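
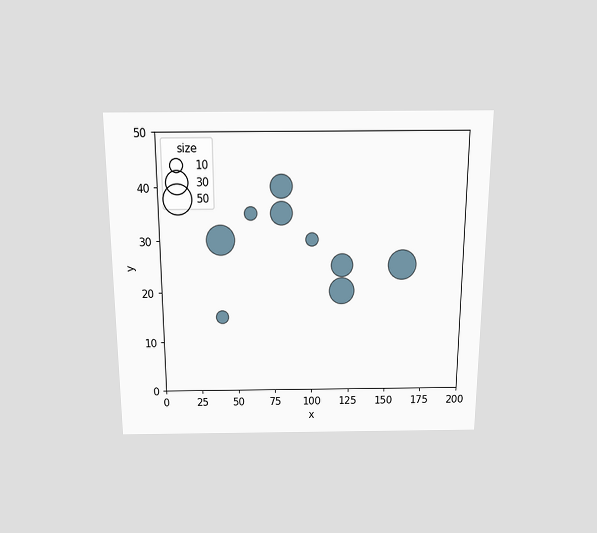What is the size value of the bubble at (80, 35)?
30

The chart is viewed slightly from above. Matching the bubble at (80, 35) against the size legend gives 30.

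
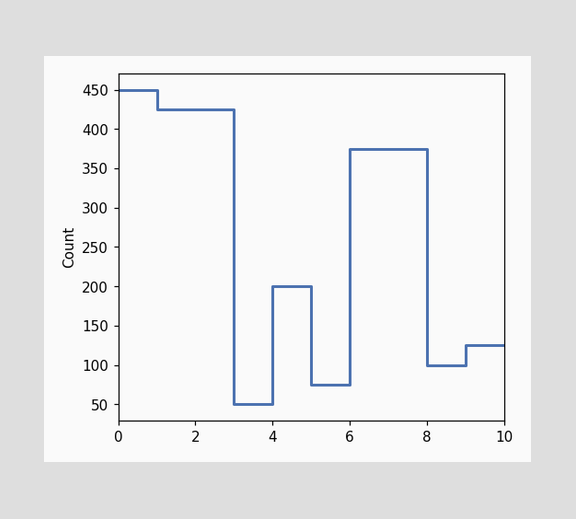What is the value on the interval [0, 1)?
On [0, 1) the step sits at 450.

450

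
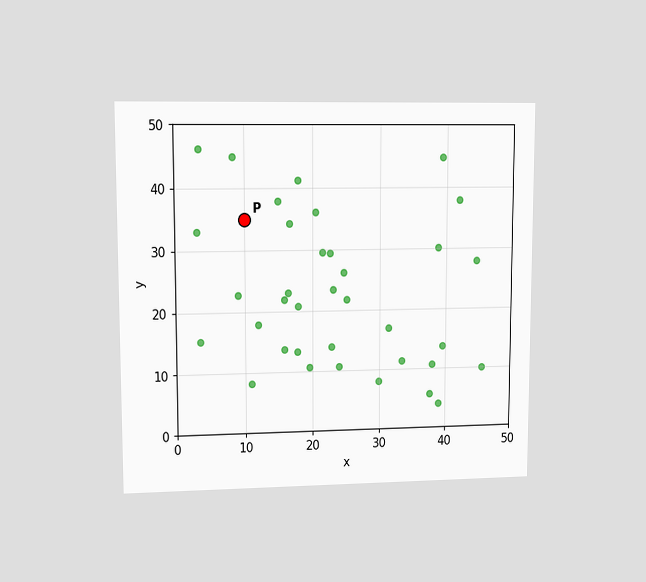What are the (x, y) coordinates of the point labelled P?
(10, 35)

The chart is viewed at a slight angle. Following the gridlines from P to each axis, P sits at (10, 35).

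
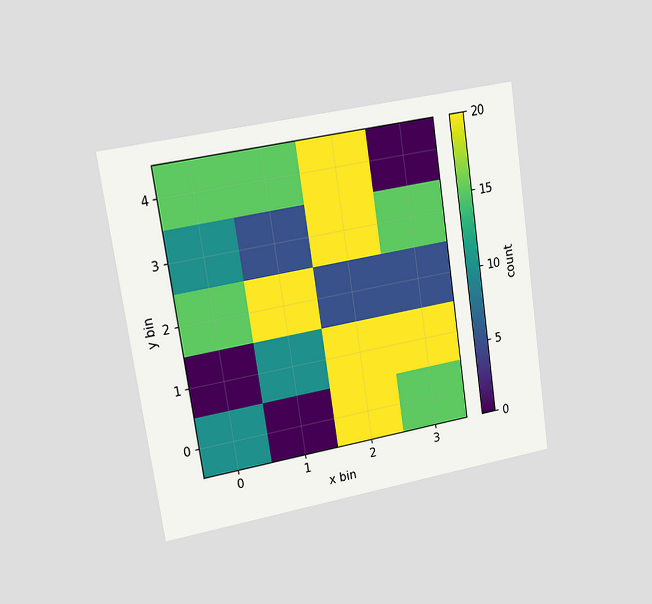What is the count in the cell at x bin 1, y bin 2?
20

The chart is tilted about 8° counter-clockwise and viewed slightly from the left. Matching the cell (1, 2) against the colorbar gives 20.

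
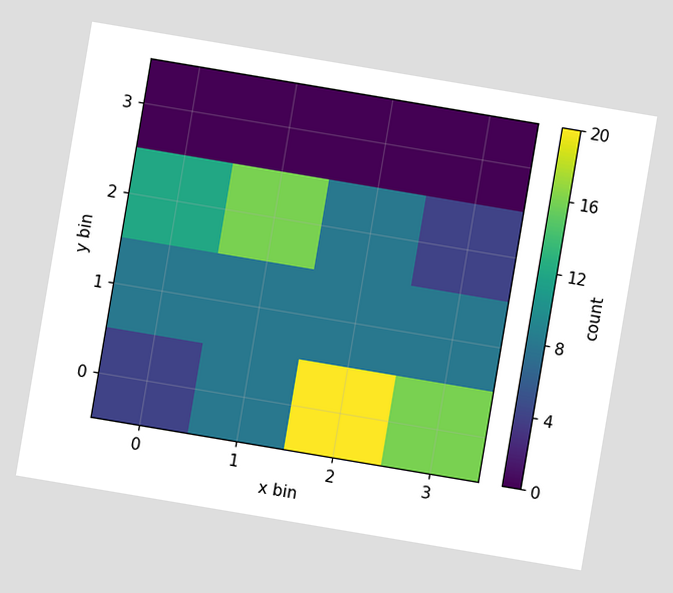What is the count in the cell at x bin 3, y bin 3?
0

The chart is tilted about 10° clockwise. Matching the cell (3, 3) against the colorbar gives 0.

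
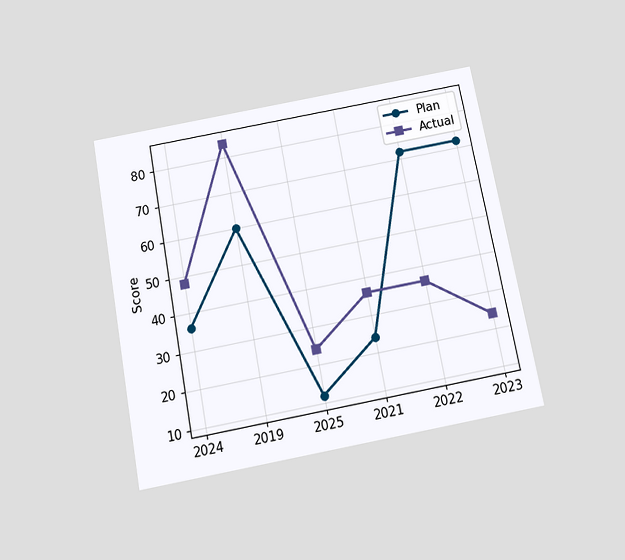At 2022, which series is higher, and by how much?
The chart is tilted about 11° counter-clockwise and viewed slightly from below. At 2022, Plan sits above the other line by 36.

Plan, by 36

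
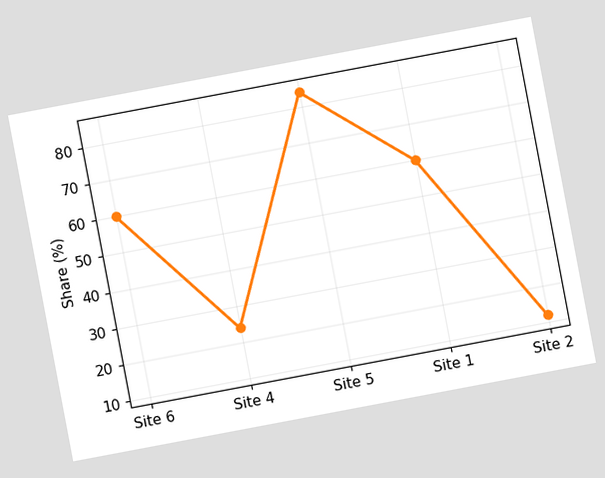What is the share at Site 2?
The chart is tilted about 11° counter-clockwise. At Site 2, the line is at 12%.

12%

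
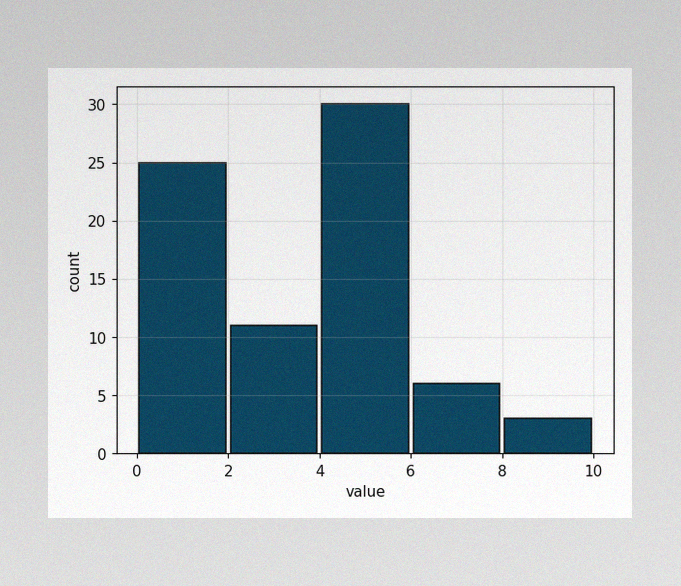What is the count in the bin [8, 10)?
3

The image has some photo noise and uneven lighting. The [8, 10) bin has height 3.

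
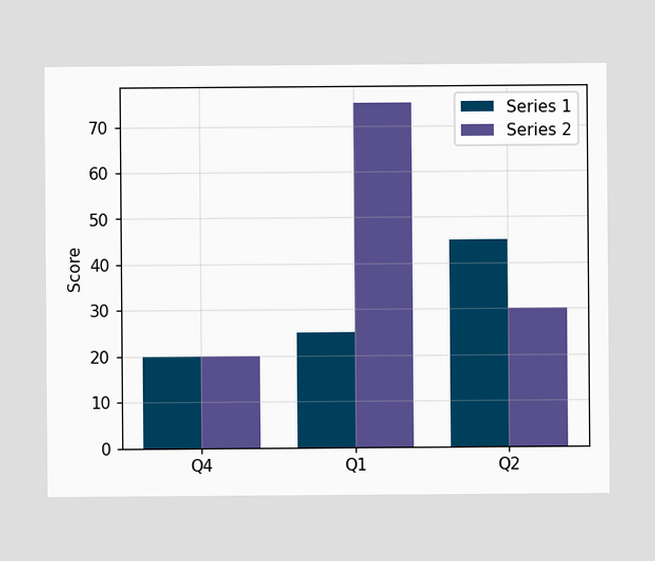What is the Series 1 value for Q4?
The Series 1 bar at Q4 reaches 20 on the y-axis.

20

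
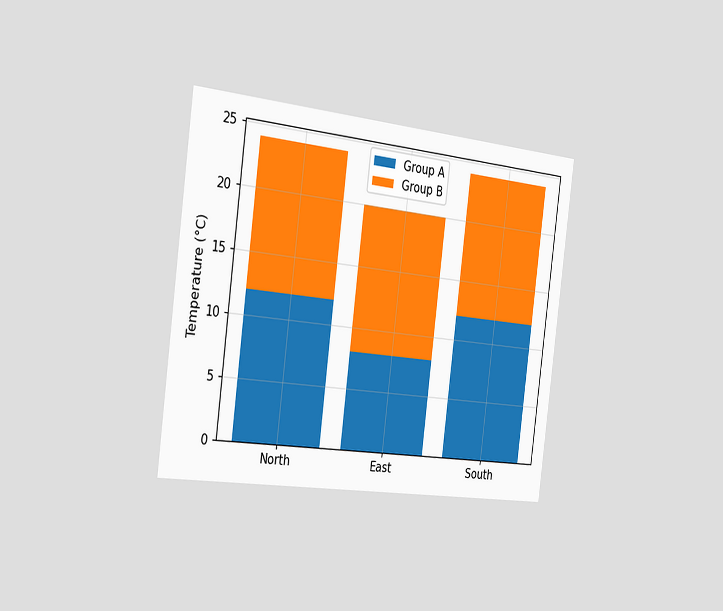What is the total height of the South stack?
The chart is tilted about 7° clockwise and viewed slightly from the left. The South stack's top reaches 24°C on the y-axis.

24°C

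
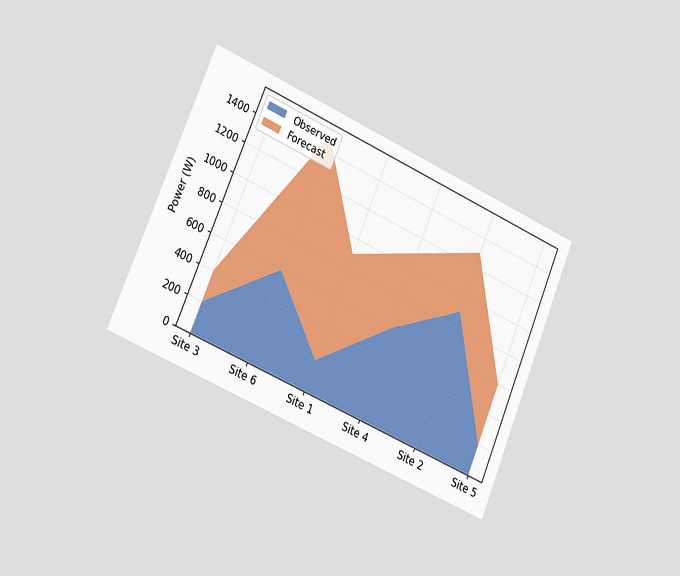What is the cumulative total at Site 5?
600W

The chart is tilted about 23° clockwise and viewed slightly from the left. The stacked total at Site 5 reaches 600W.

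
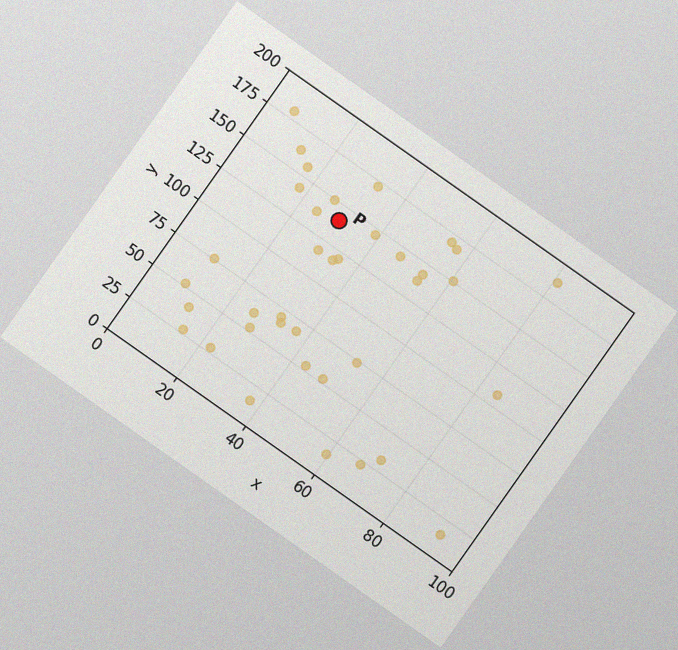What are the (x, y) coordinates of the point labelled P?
The chart is tilted about 35° clockwise, with some photo noise. Following the gridlines from P to each axis, P sits at (30, 140).

(30, 140)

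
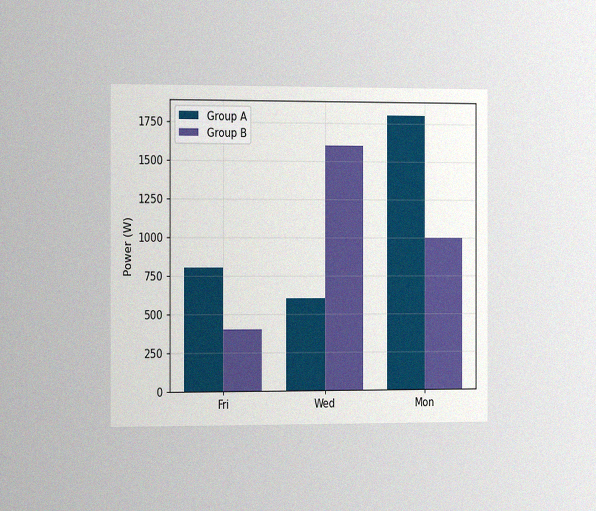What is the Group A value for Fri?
800W

The chart is viewed slightly from the left, with some photo noise. The Group A bar at Fri reaches 800W on the y-axis.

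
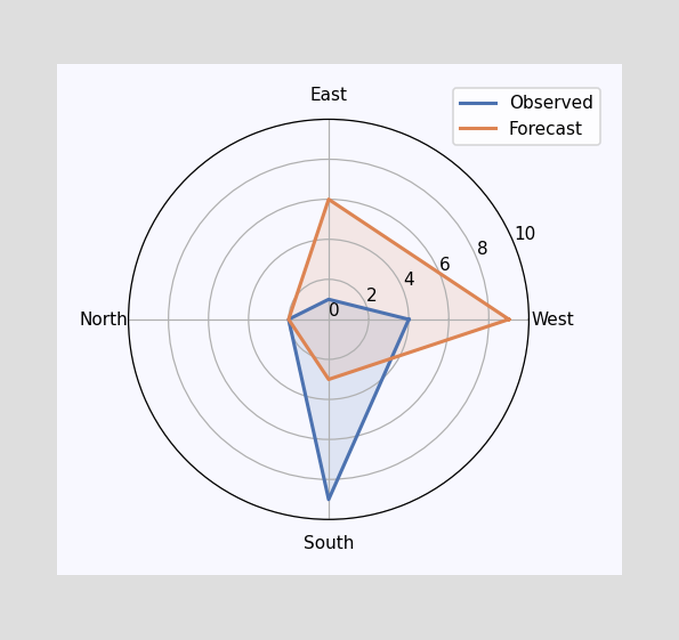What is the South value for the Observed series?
9

On the South axis, Observed reaches 9.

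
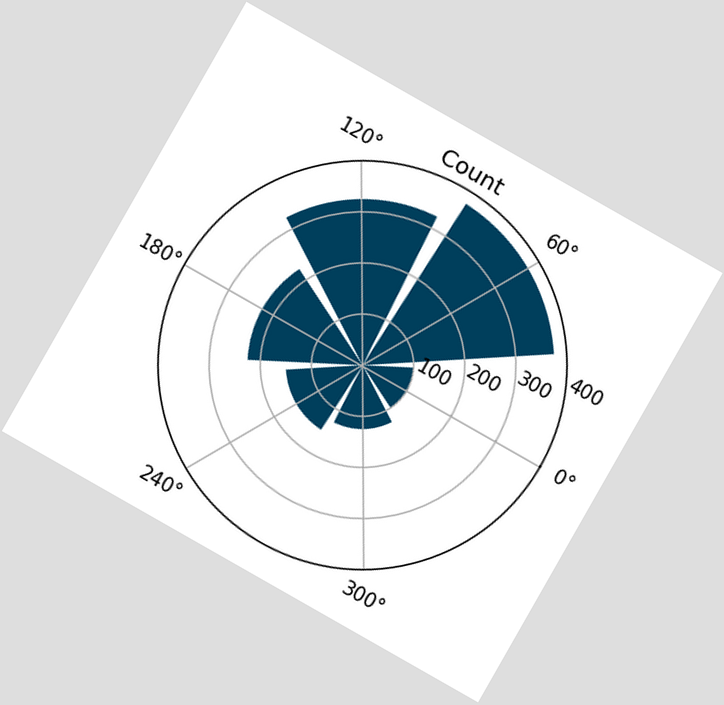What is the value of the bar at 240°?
The chart is tilted about 30° clockwise. The bar at 240° reaches 150 on the radial axis.

150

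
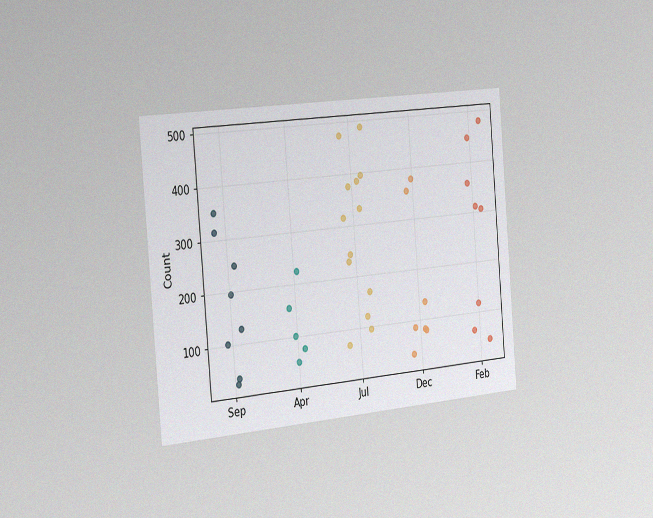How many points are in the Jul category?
The chart is tilted about 5° counter-clockwise and viewed slightly from the left, with some photo noise. Counting the markers in the Jul column gives 13.

13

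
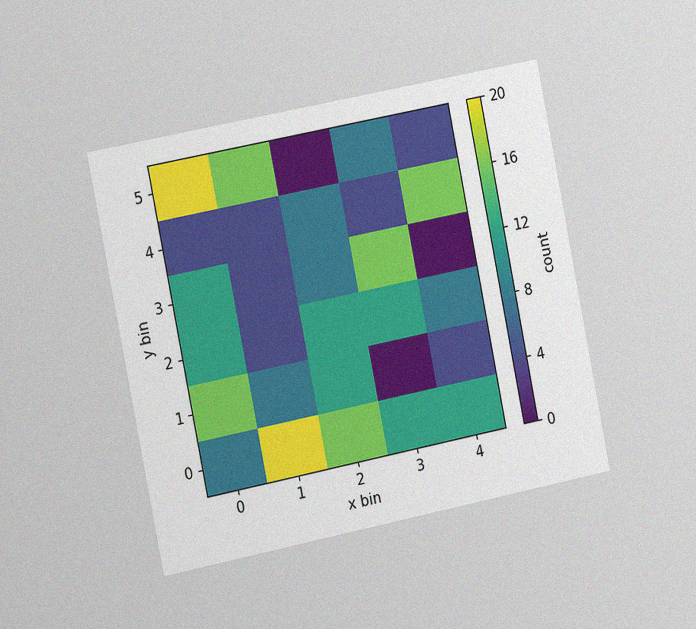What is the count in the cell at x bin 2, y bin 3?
8

The chart is tilted about 11° counter-clockwise and viewed slightly from the left, with some photo noise. Matching the cell (2, 3) against the colorbar gives 8.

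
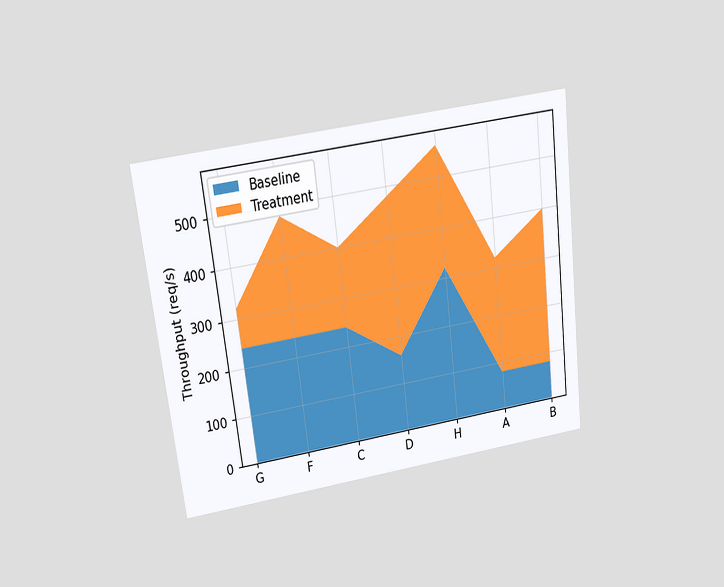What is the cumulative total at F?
The chart is tilted about 7° counter-clockwise and viewed slightly from above. The stacked total at F reaches 480req/s.

480req/s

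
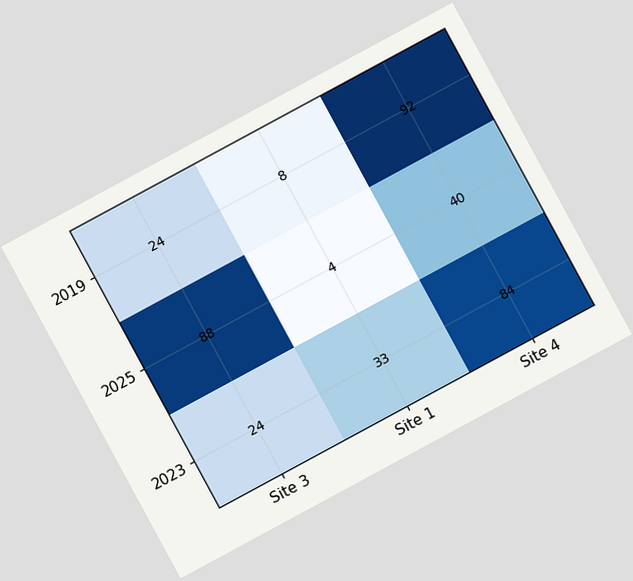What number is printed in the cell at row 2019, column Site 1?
The chart is tilted about 28° counter-clockwise. The (2019, Site 1) cell reads 8.

8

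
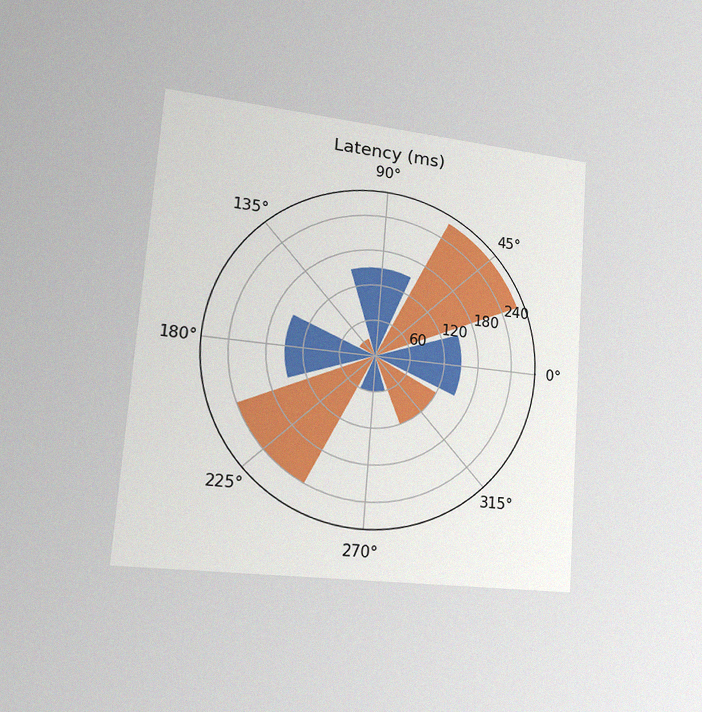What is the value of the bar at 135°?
30ms

The chart is tilted about 4° clockwise and viewed slightly from the left, with some photo noise. The bar at 135° reaches 30ms on the radial axis.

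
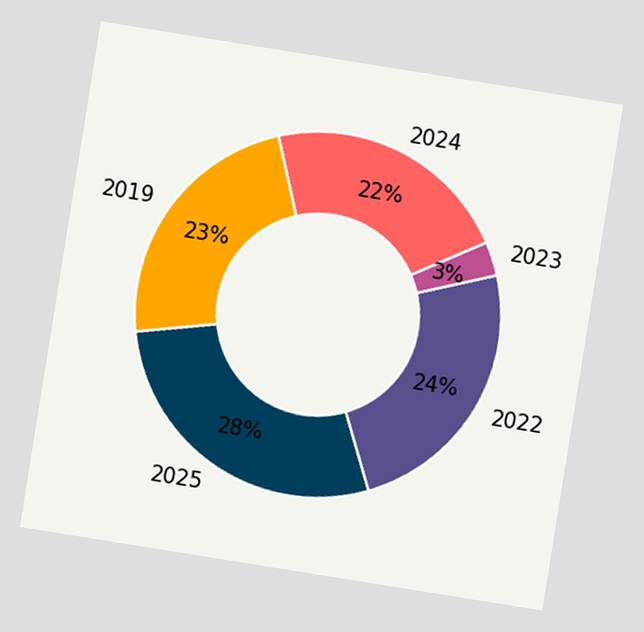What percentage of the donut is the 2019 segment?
23%

The chart is tilted about 9° clockwise. The 2019 segment takes up 23% of the ring.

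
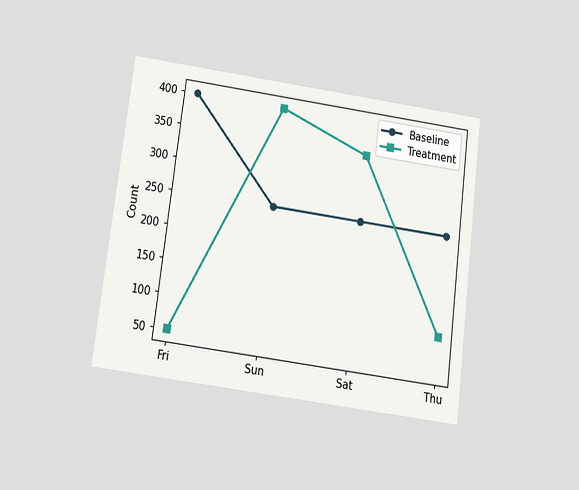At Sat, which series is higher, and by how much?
The chart is tilted about 7° clockwise and viewed slightly from below. At Sat, Treatment sits above the other line by 100.

Treatment, by 100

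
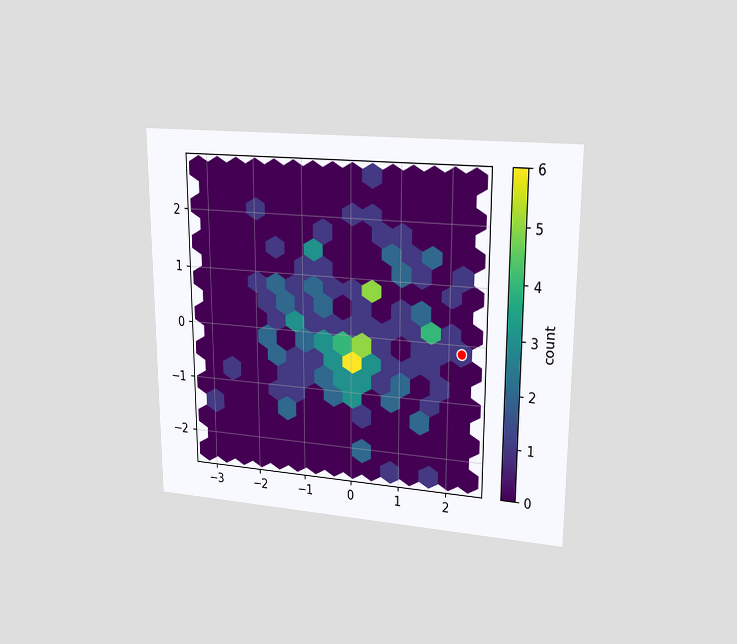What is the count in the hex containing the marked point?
1

The chart is viewed at a slight angle. The marked hex reads 1 on the colorbar.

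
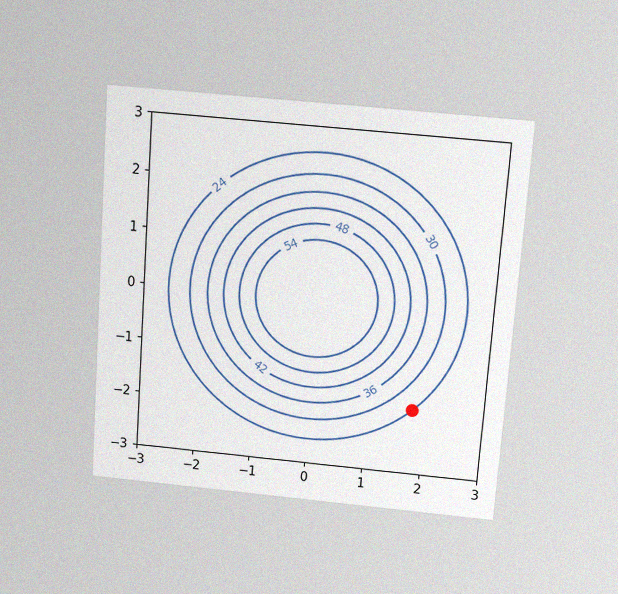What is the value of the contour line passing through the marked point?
24

The chart is tilted about 4° clockwise and viewed slightly from above, with some photo noise. The marked point sits on the contour labelled 24.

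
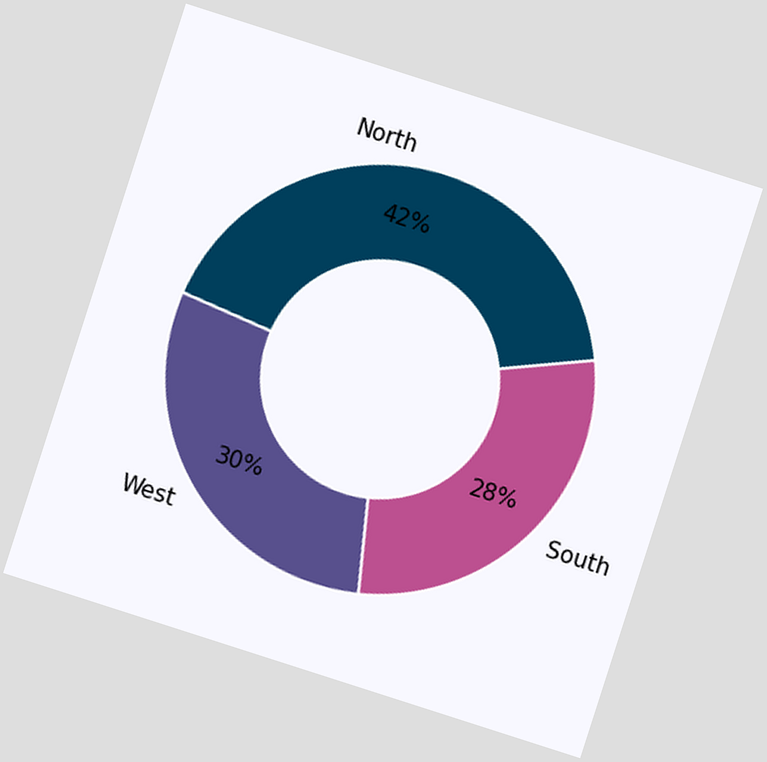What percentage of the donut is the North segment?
The chart is tilted about 18° clockwise. The North segment takes up 42% of the ring.

42%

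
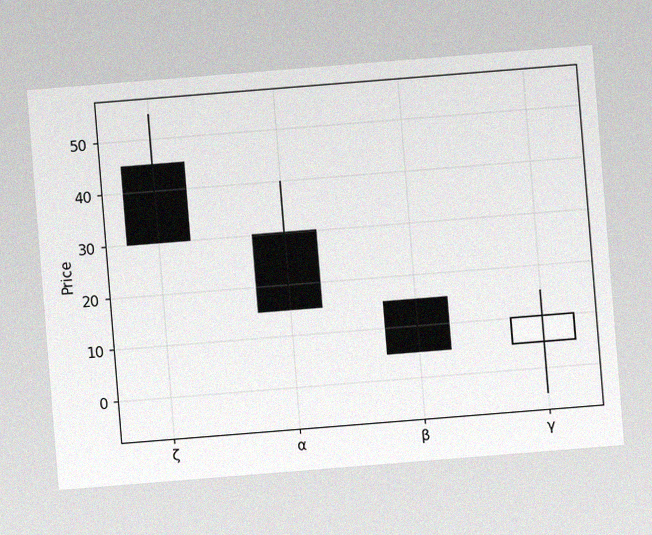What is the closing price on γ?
The chart is tilted about 5° counter-clockwise, with some photo noise. The γ candle closes at 10.

10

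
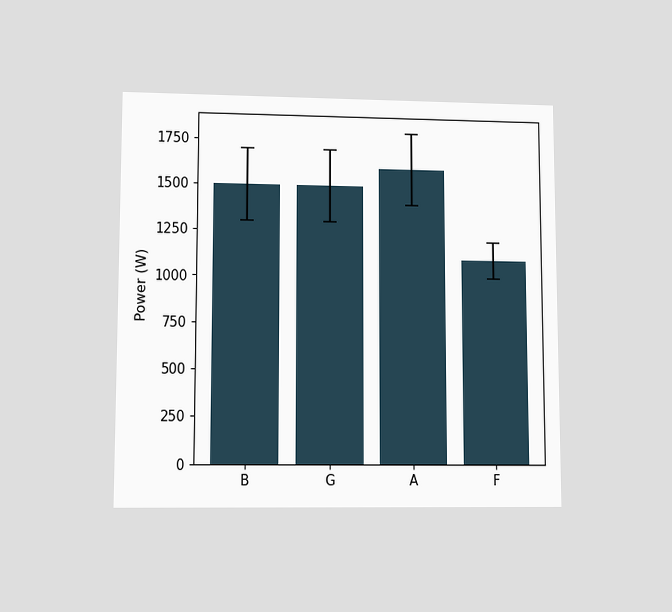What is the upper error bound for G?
1700W

The chart is viewed at a slight angle. The G bar's upper whisker reaches 1700W.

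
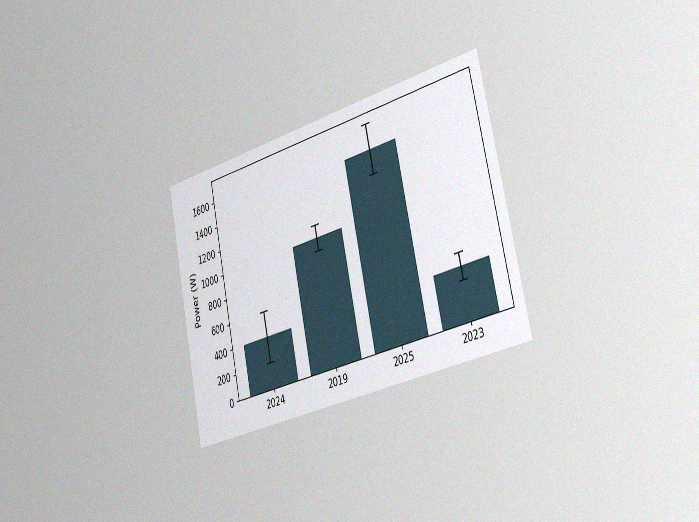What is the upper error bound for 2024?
600W

The chart is tilted about 12° counter-clockwise and viewed slightly from the right, with some photo noise. The 2024 bar's upper whisker reaches 600W.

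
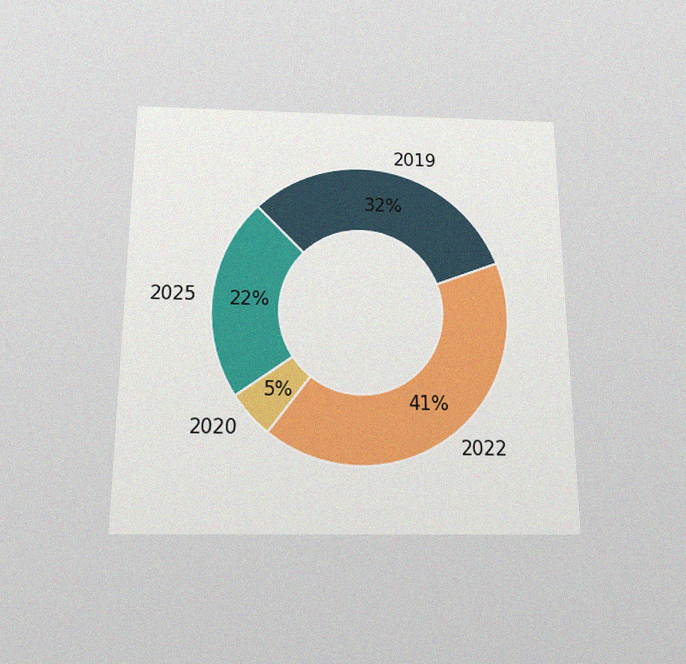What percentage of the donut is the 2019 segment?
The chart is viewed slightly from below, with some photo noise. The 2019 segment takes up 32% of the ring.

32%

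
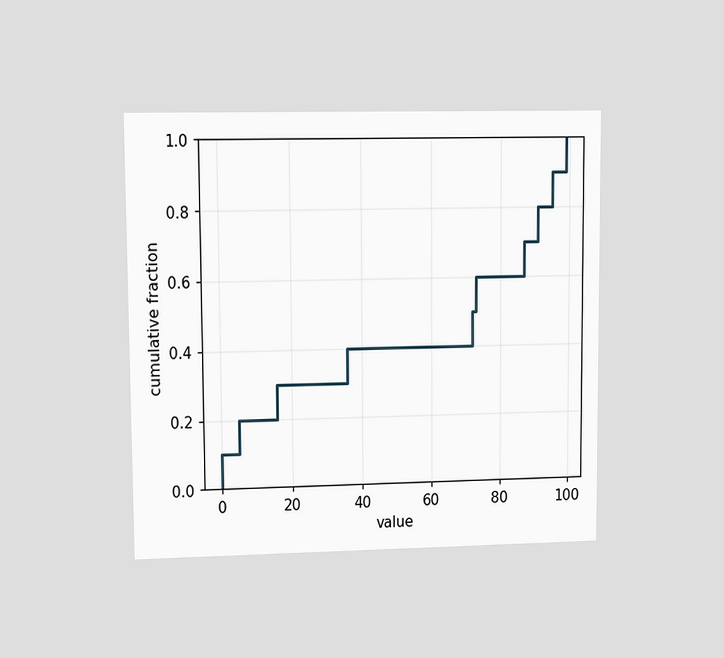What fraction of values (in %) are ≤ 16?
30%

The chart is viewed at a slight angle. At x=16 the ECDF step is at 30%.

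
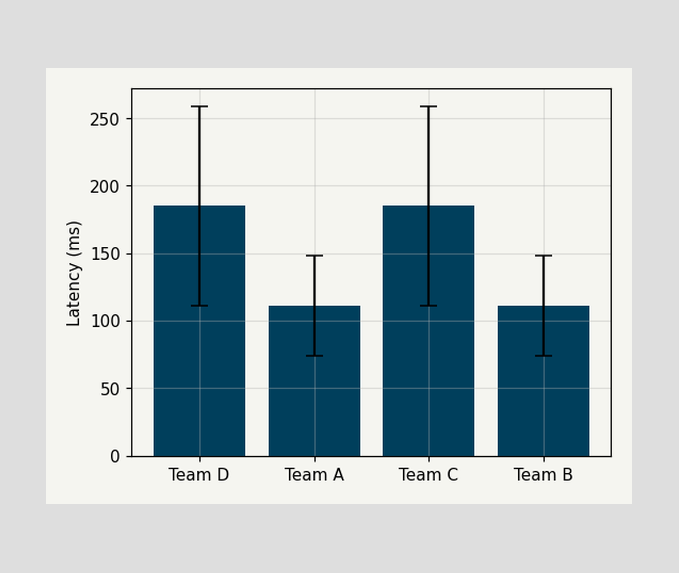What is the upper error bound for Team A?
The Team A bar's upper whisker reaches 148ms.

148ms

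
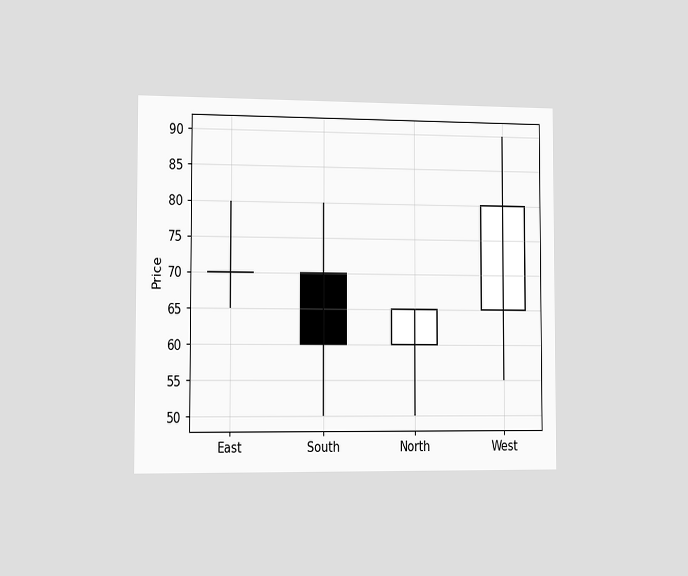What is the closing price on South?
60

The chart is viewed slightly from the left. The South candle closes at 60.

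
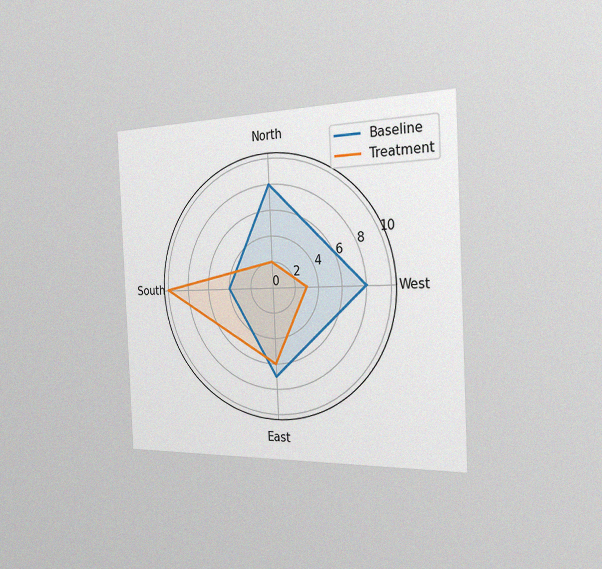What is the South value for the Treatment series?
10

The chart is tilted about 3° counter-clockwise and viewed slightly from the right, with some photo noise. On the South axis, Treatment reaches 10.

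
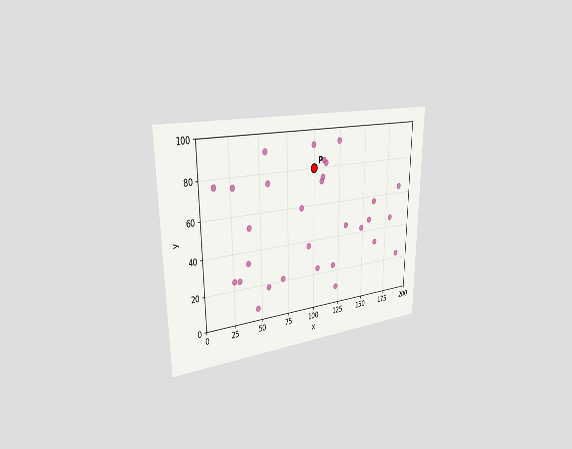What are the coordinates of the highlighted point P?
(100, 80)

The chart is viewed slightly from the left. Following the gridlines from P to each axis, P sits at (100, 80).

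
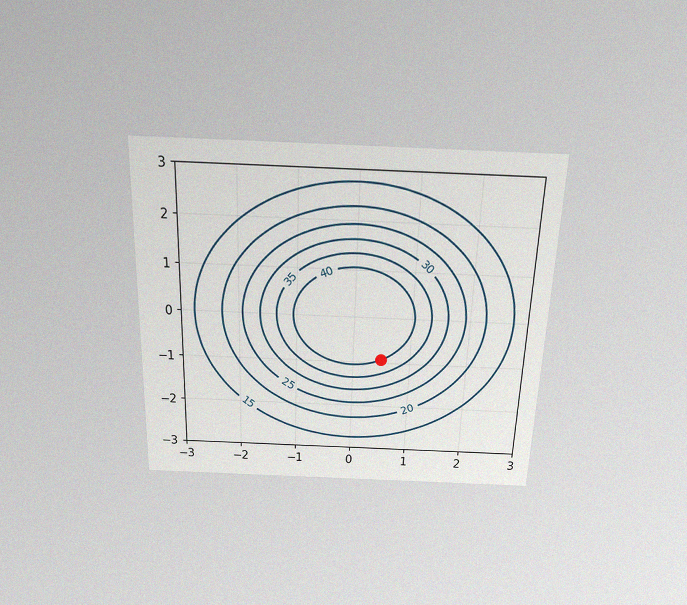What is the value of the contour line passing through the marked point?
40

The chart is viewed slightly from above, with some photo noise. The marked point sits on the contour labelled 40.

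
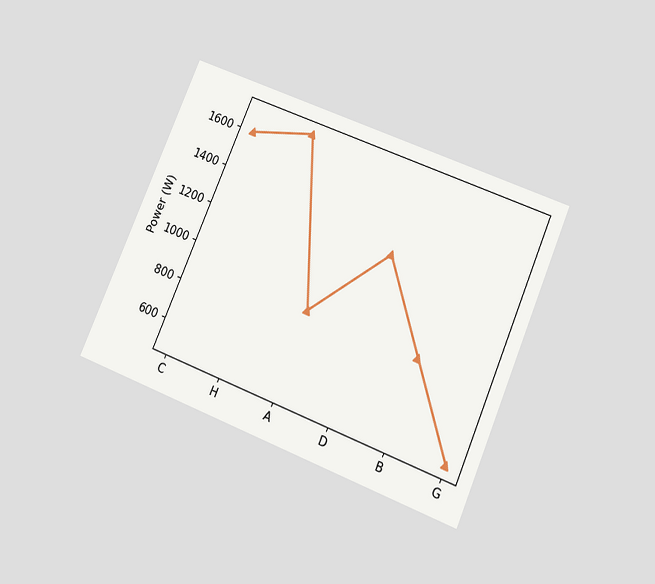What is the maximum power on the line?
1700W

The chart is tilted about 23° clockwise and viewed slightly from below. The highest point is at H, and reading across to the y-axis gives 1700W.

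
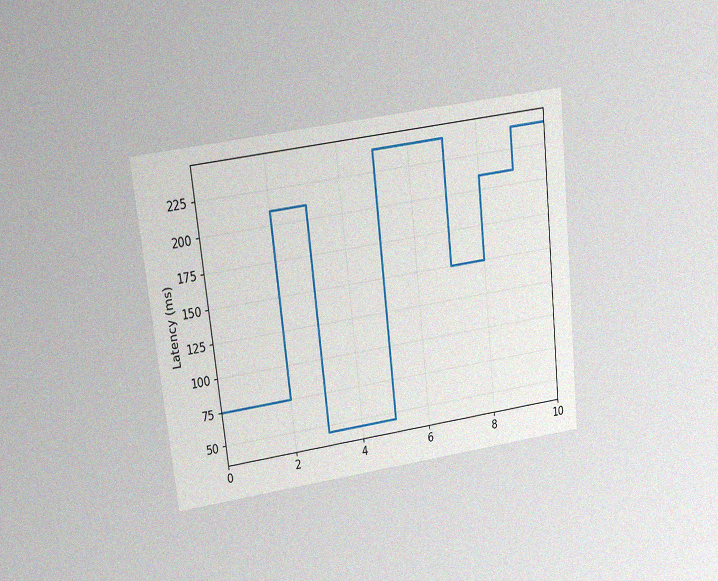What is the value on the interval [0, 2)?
The chart is tilted about 6° counter-clockwise and viewed slightly from above, with some photo noise. On [0, 2) the step sits at 75ms.

75ms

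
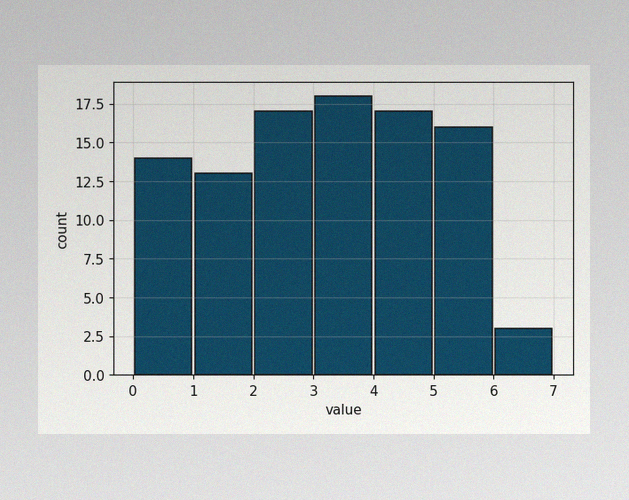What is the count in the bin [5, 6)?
16

The image has some photo noise and uneven lighting. The [5, 6) bin has height 16.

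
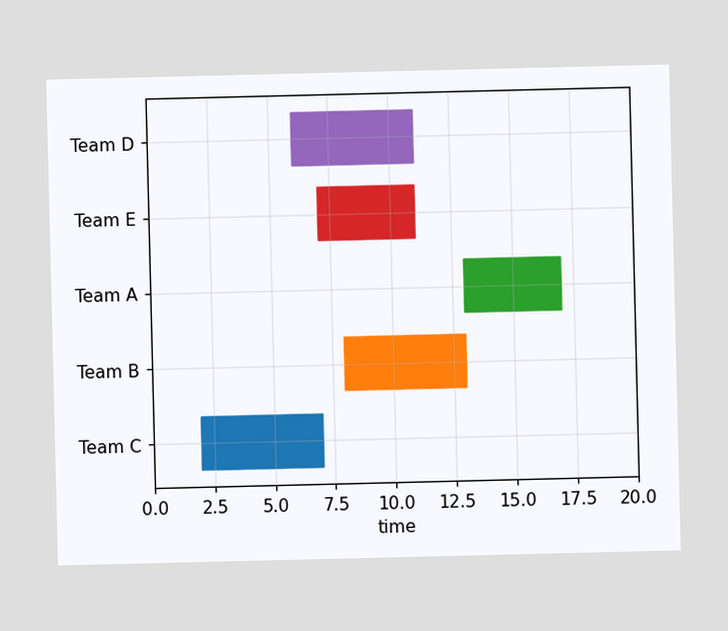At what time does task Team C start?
The Team C bar begins at t=2.

2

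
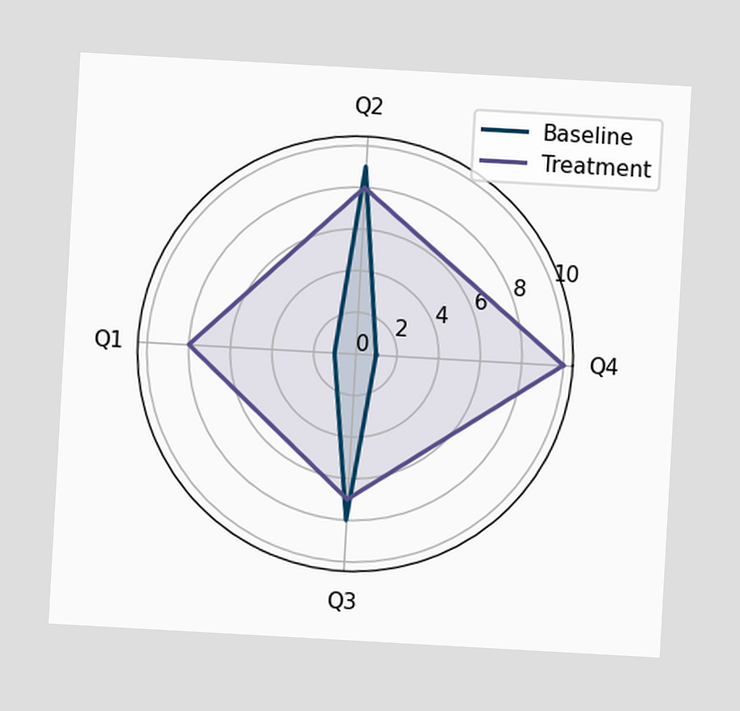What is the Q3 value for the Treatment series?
7

The chart is tilted about 3° clockwise. On the Q3 axis, Treatment reaches 7.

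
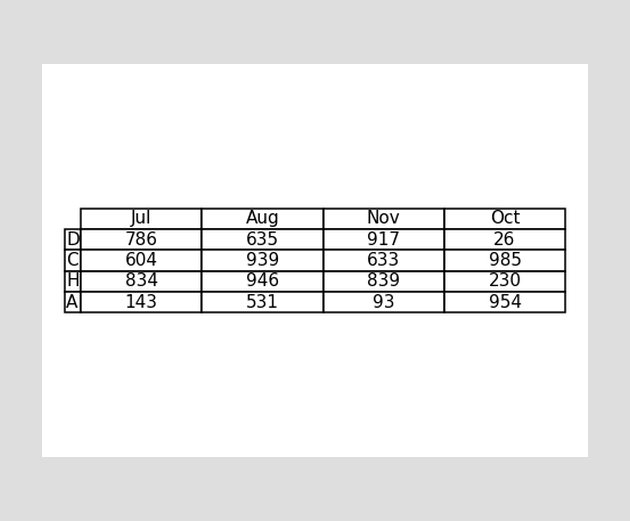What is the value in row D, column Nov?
917

The (D, Nov) cell reads 917.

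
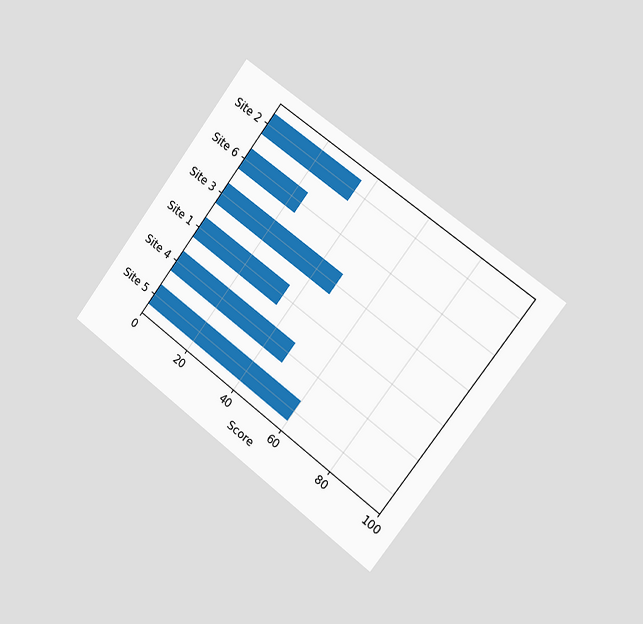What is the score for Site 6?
24

The chart is tilted about 37° clockwise and viewed slightly from the right. Reading along the chart's x-axis, the Site 6 bar reaches 24.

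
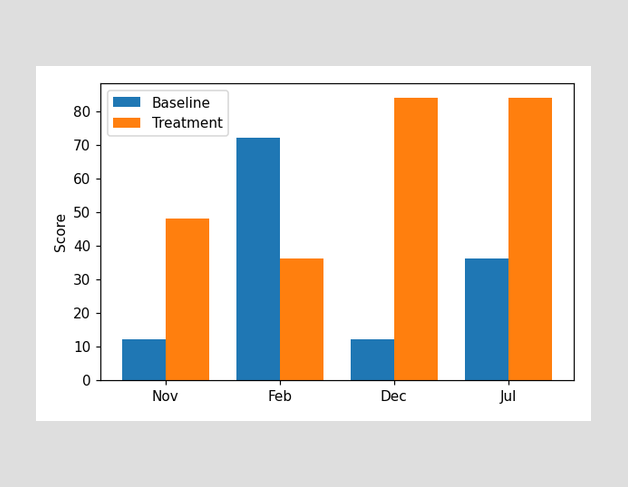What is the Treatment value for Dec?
The Treatment bar at Dec reaches 84 on the y-axis.

84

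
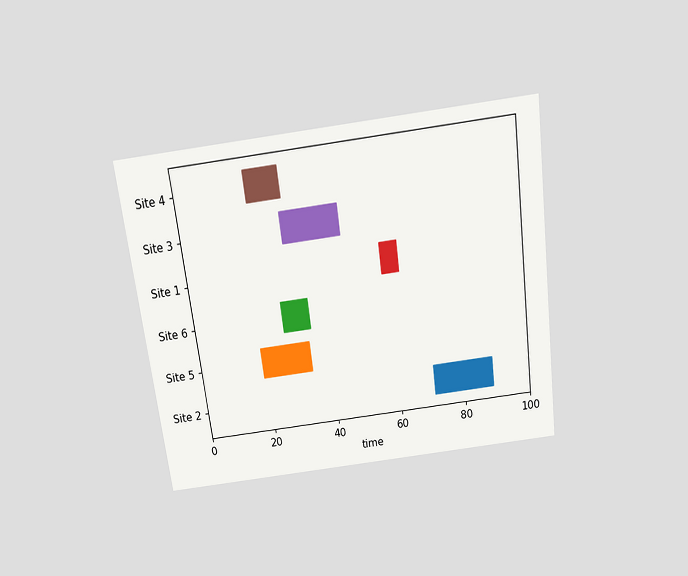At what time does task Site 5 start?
19

The chart is tilted about 7° counter-clockwise and viewed slightly from above. The Site 5 bar begins at t=19.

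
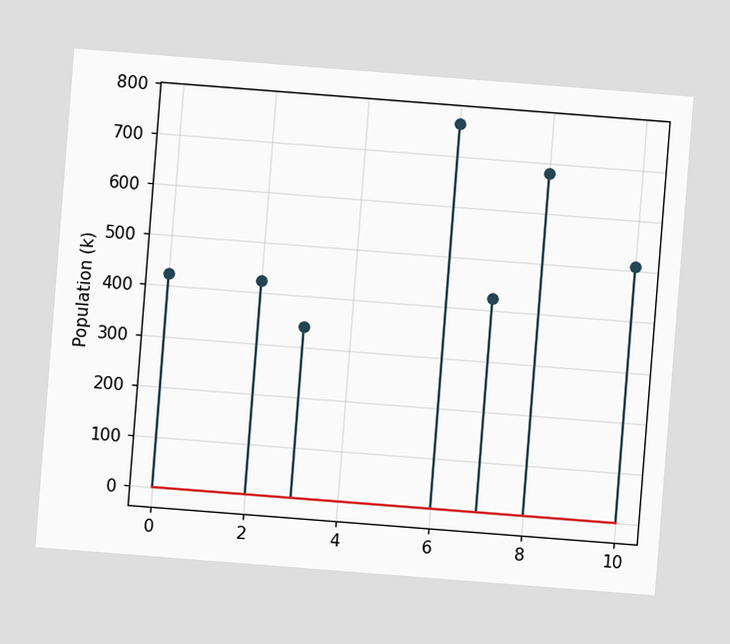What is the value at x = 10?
510k

The chart is tilted about 4° clockwise. The stem at x=10 reaches 510k.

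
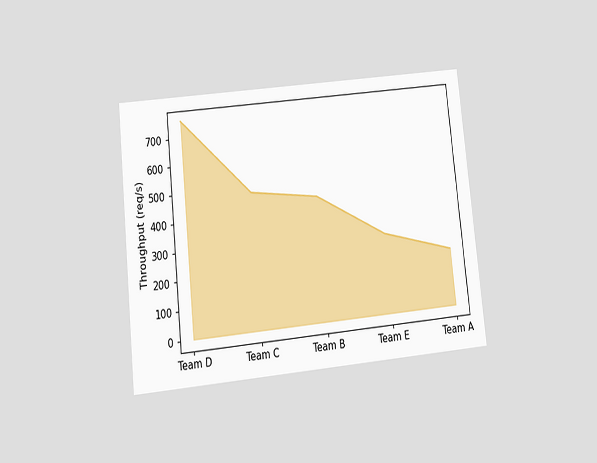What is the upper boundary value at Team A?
200req/s

The chart is tilted about 6° counter-clockwise and viewed at a slight angle. At Team A the upper boundary is at 200req/s.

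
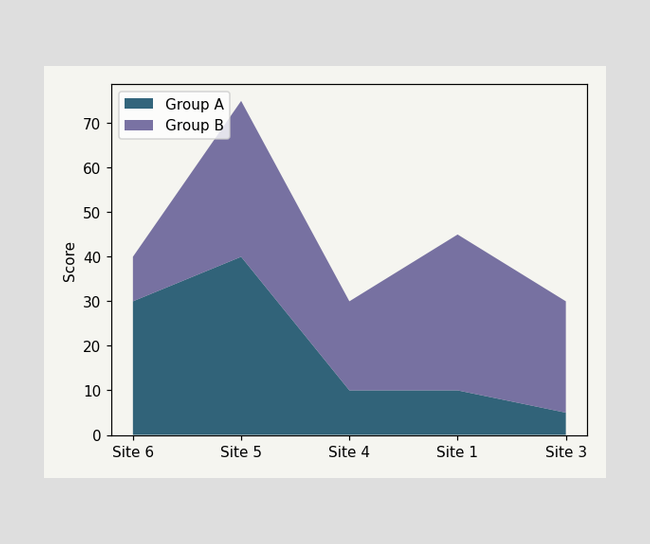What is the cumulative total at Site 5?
The stacked total at Site 5 reaches 75.

75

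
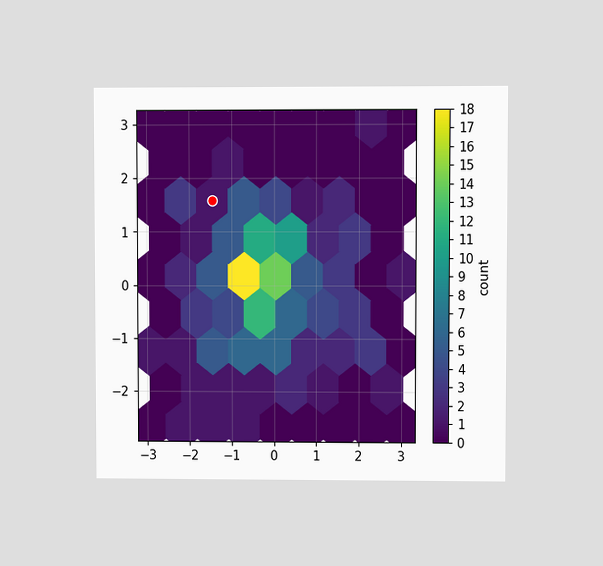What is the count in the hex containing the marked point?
1

The chart is viewed at a slight angle. The marked hex reads 1 on the colorbar.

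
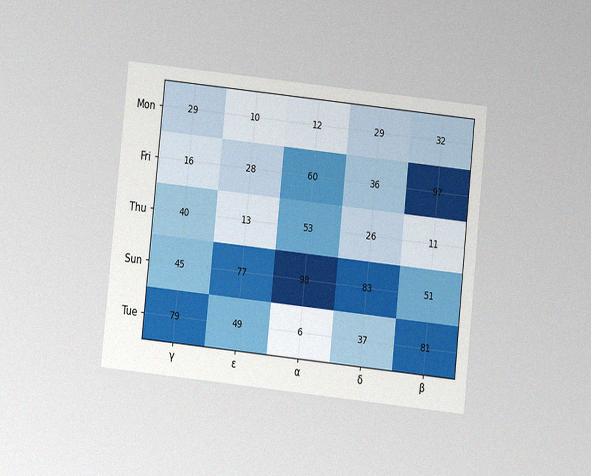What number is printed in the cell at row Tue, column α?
6

The chart is tilted about 6° clockwise and viewed slightly from below, with some photo noise. The (Tue, α) cell reads 6.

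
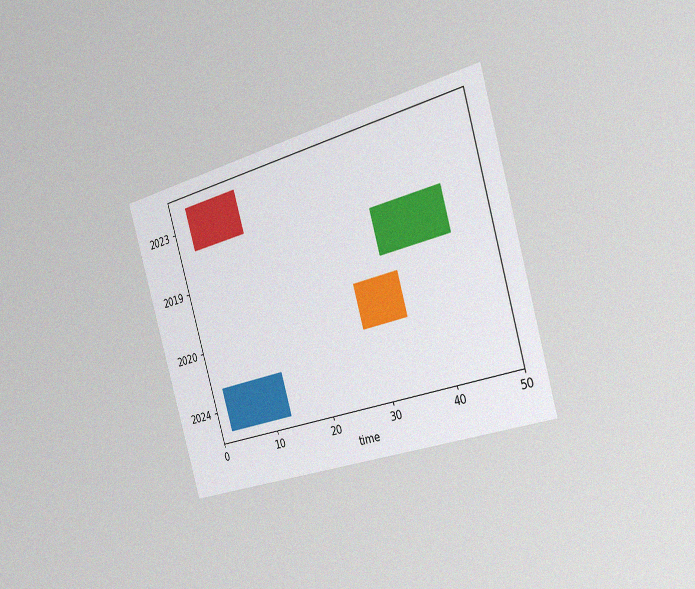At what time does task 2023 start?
3

The chart is tilted about 16° counter-clockwise and viewed slightly from the right, with some photo noise. The 2023 bar begins at t=3.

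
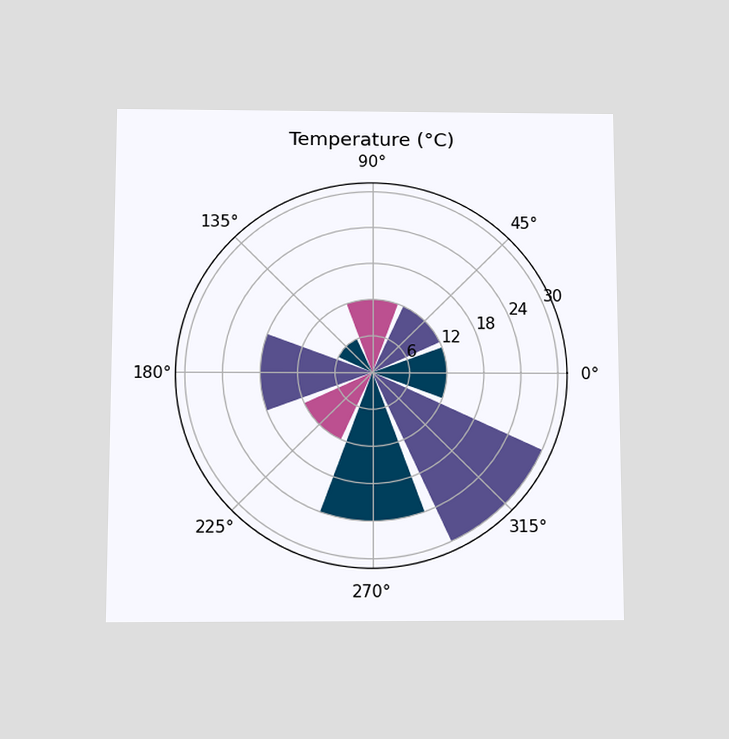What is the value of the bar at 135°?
6°C

The chart is viewed slightly from below. The bar at 135° reaches 6°C on the radial axis.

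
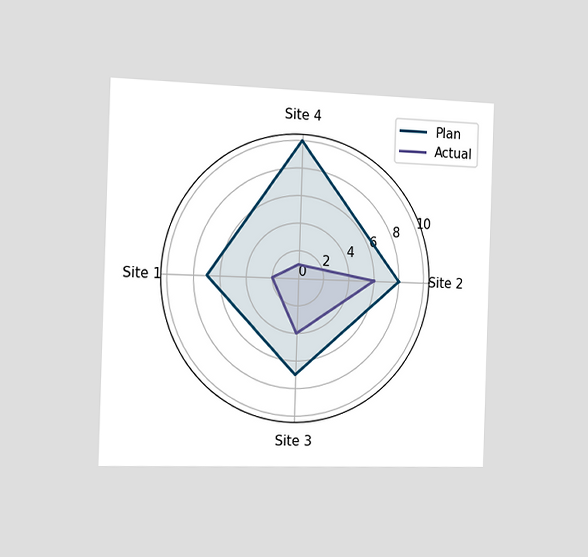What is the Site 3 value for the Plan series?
7

The chart is viewed slightly from the left. On the Site 3 axis, Plan reaches 7.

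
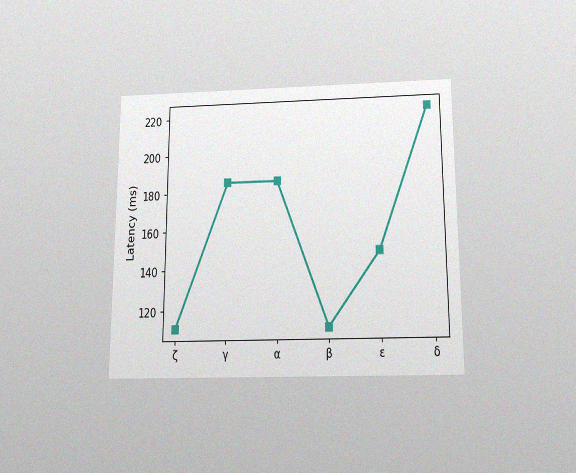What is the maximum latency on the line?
The chart is viewed slightly from below, with some photo noise. The highest point is at δ, and reading across to the y-axis gives 222ms.

222ms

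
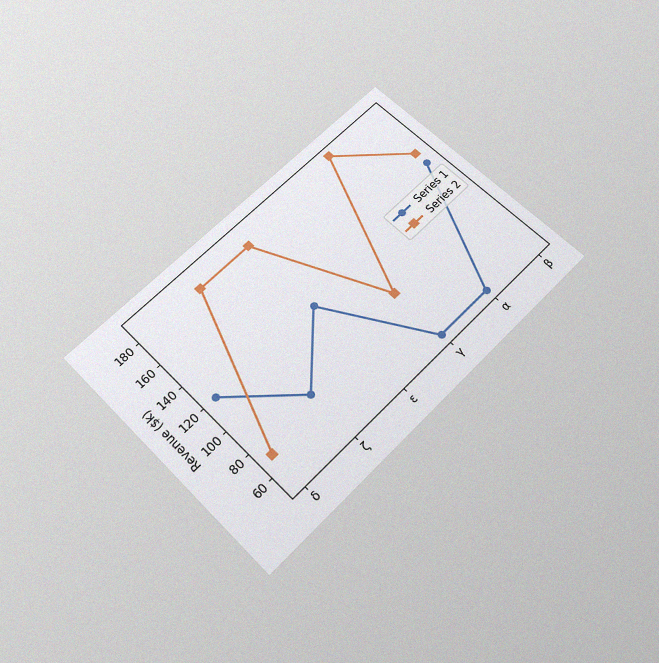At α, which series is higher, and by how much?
The chart is tilted about 45° counter-clockwise and viewed slightly from below, with some photo noise. At α, Series 2 sits above the other line by $140k.

Series 2, by $140k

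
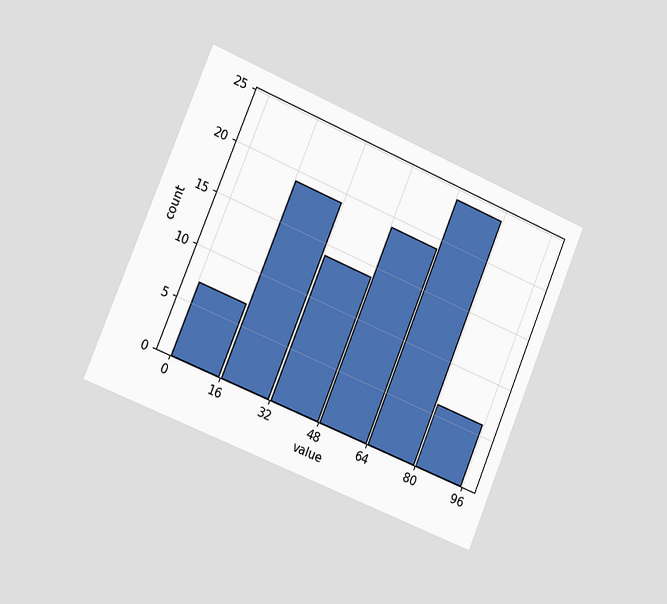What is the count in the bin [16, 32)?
19

The chart is tilted about 23° clockwise and viewed slightly from the left. The [16, 32) bin has height 19.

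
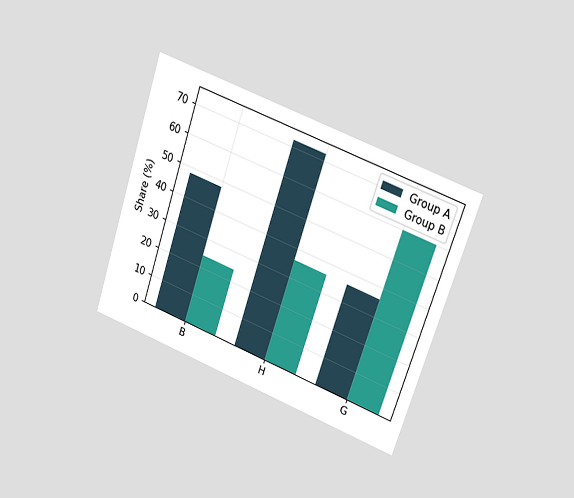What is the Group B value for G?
The chart is tilted about 19° clockwise and viewed at a slight angle. The Group B bar at G reaches 60% on the y-axis.

60%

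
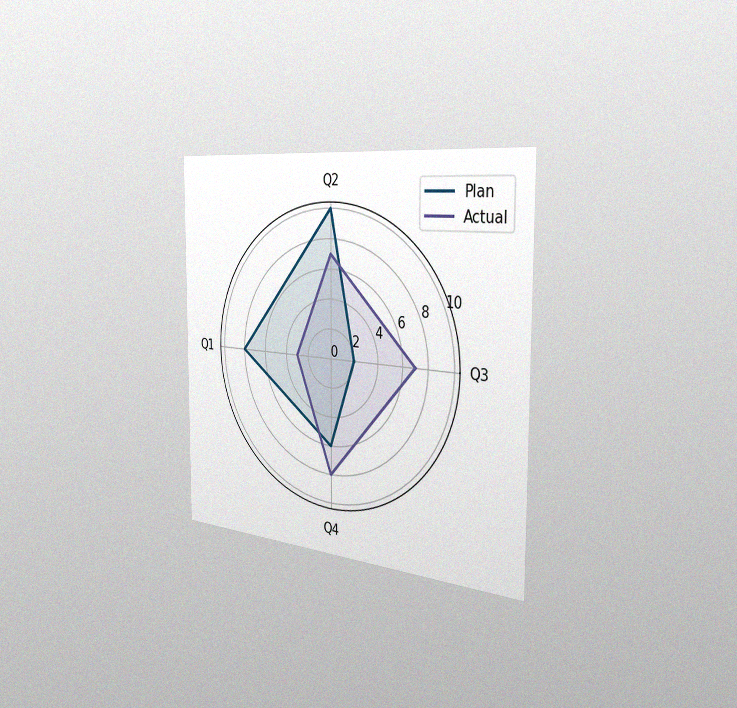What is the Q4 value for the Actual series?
8

The chart is viewed slightly from the right, with some photo noise. On the Q4 axis, Actual reaches 8.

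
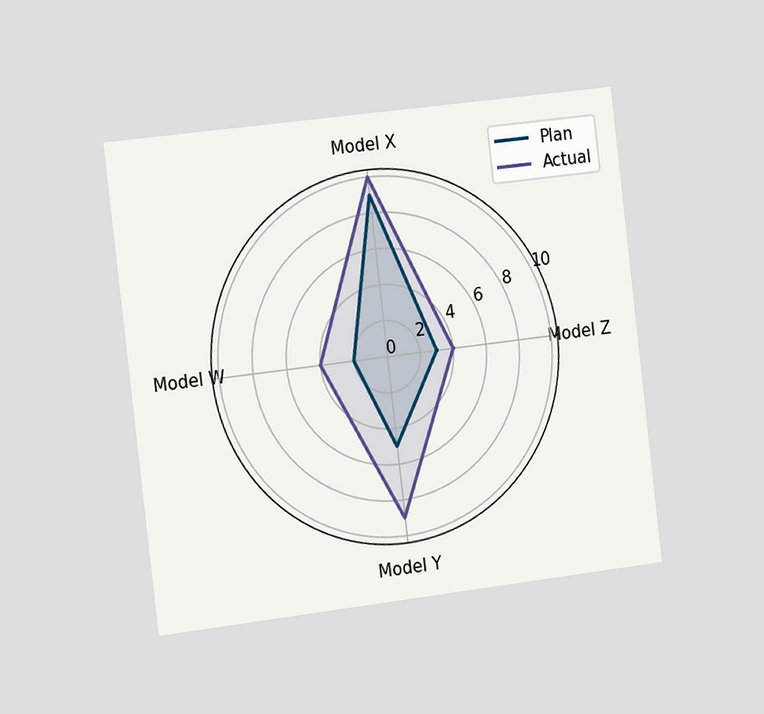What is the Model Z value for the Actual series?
The chart is tilted about 7° counter-clockwise and viewed slightly from the left. On the Model Z axis, Actual reaches 4.

4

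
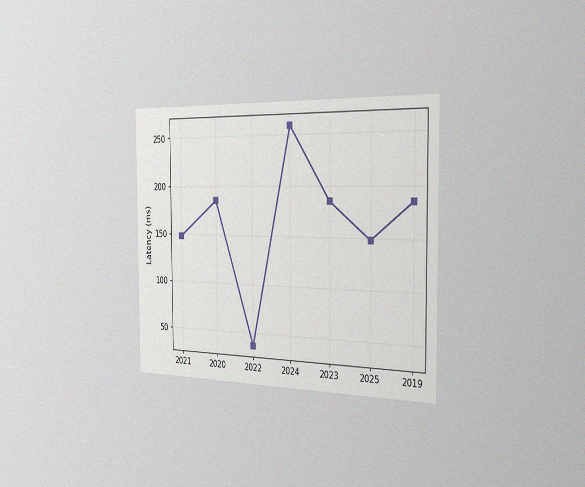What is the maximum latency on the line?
The chart is viewed slightly from the right, with some photo noise. The highest point is at 2024, and reading across to the y-axis gives 259ms.

259ms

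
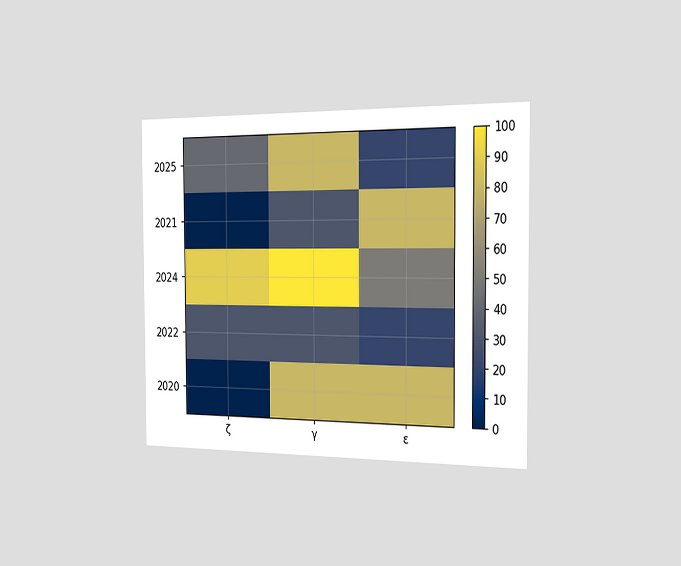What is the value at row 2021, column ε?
The chart is viewed slightly from the right. Matching cell (2021, ε) against the colorbar gives 80.

80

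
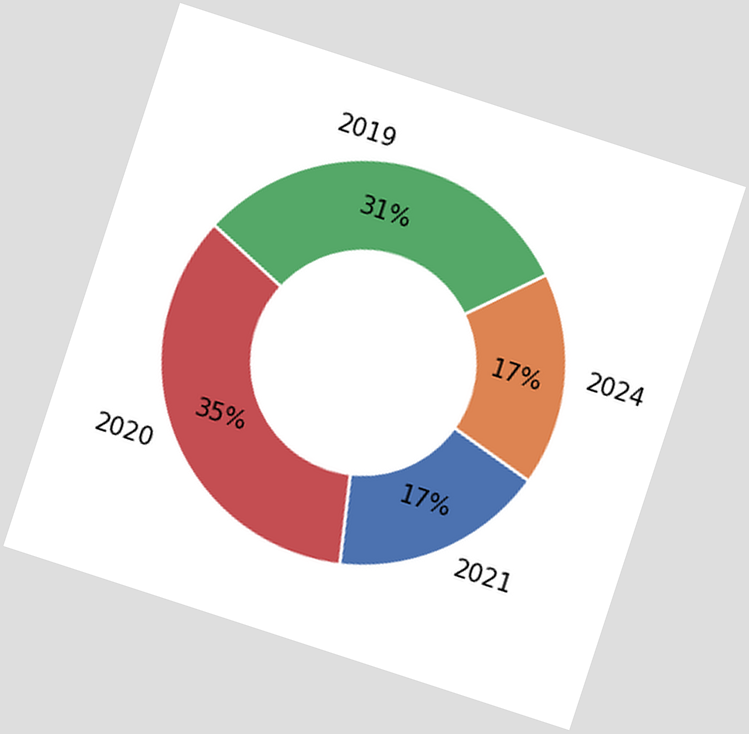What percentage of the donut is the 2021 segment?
17%

The chart is tilted about 18° clockwise. The 2021 segment takes up 17% of the ring.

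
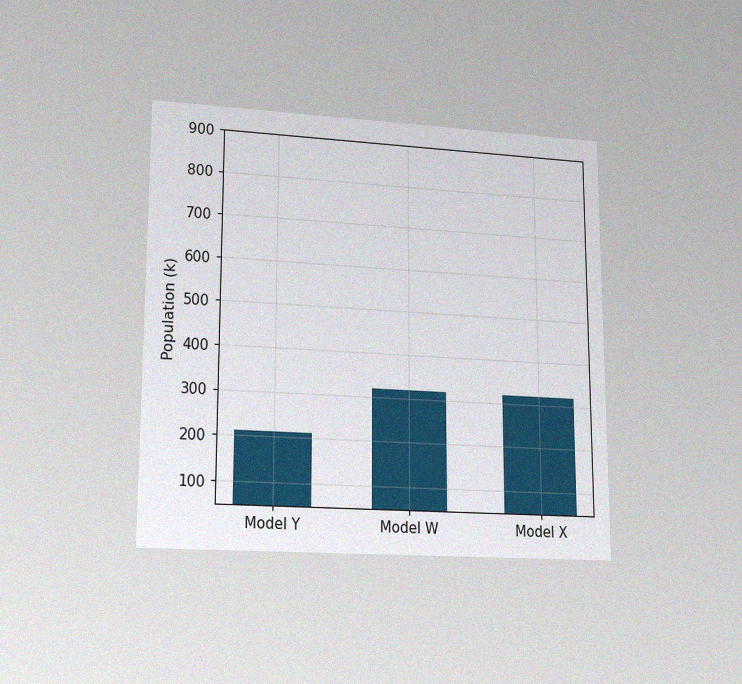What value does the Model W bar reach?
The chart is viewed at a slight angle, with some photo noise. Reading along the chart's y-axis, the Model W bar reaches 318k.

318k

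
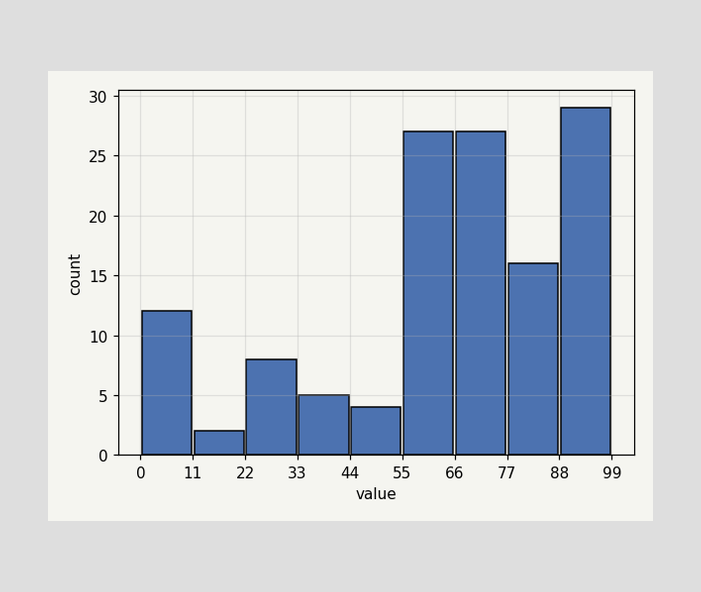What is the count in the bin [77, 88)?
The [77, 88) bin has height 16.

16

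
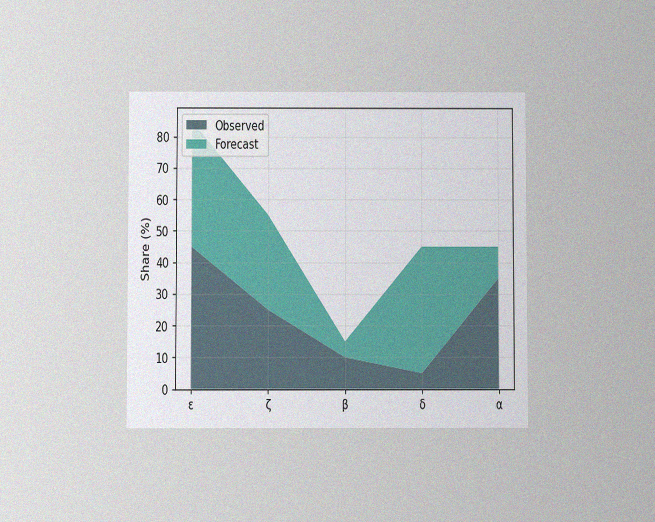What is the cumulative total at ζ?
The chart is viewed at a slight angle, with some photo noise. The stacked total at ζ reaches 55%.

55%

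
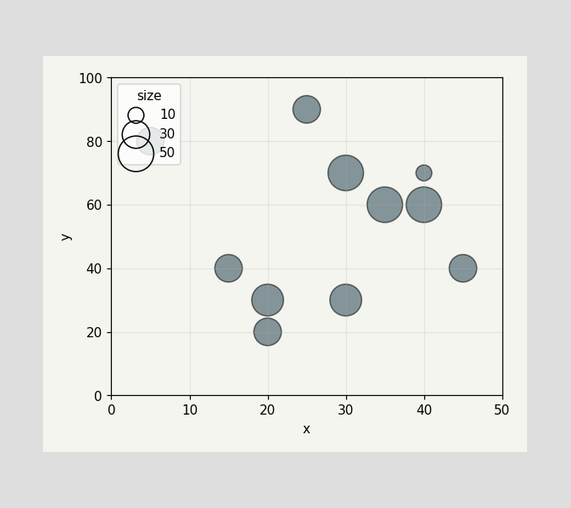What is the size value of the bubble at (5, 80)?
Matching the bubble at (5, 80) against the size legend gives 30.

30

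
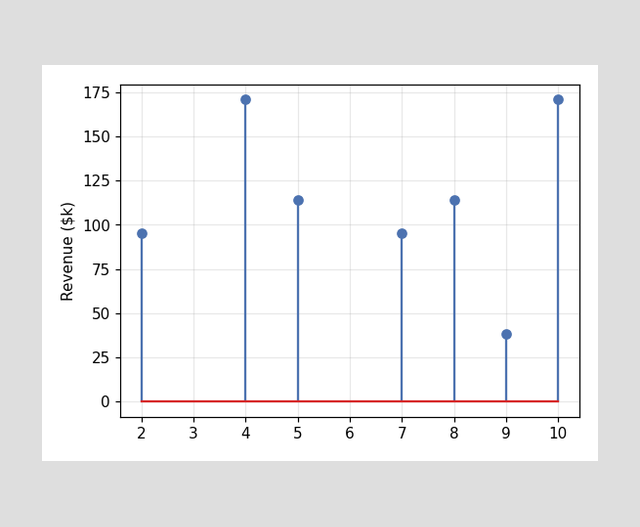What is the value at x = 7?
$95k

The stem at x=7 reaches $95k.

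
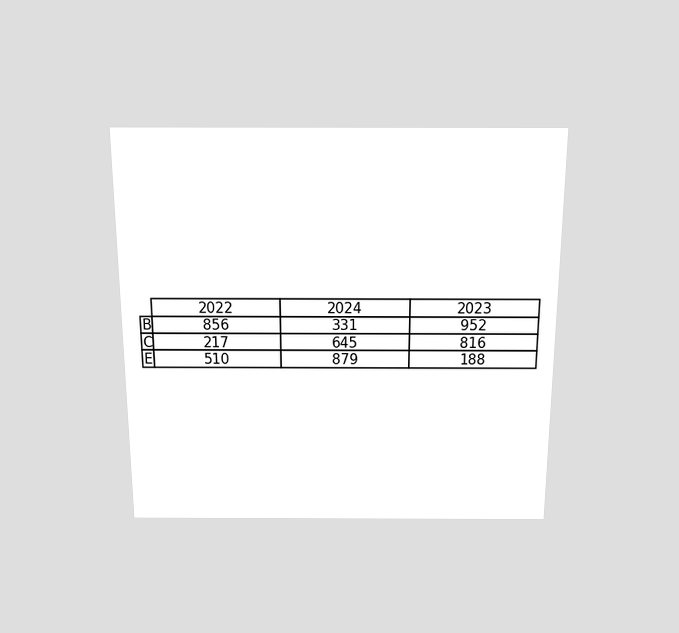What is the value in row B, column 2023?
The chart is viewed slightly from above. The (B, 2023) cell reads 952.

952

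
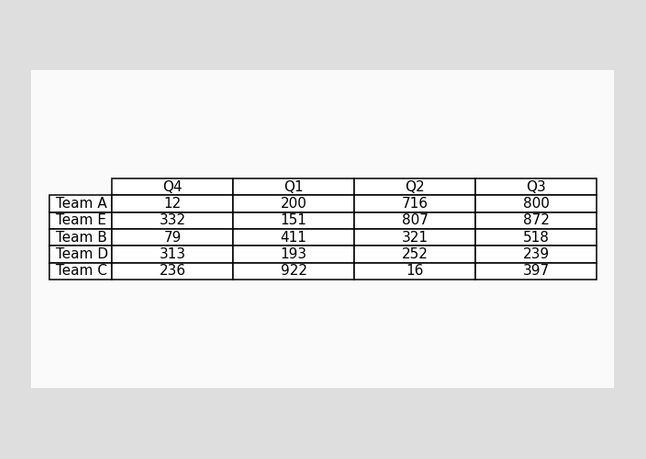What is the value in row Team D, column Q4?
313

The (Team D, Q4) cell reads 313.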